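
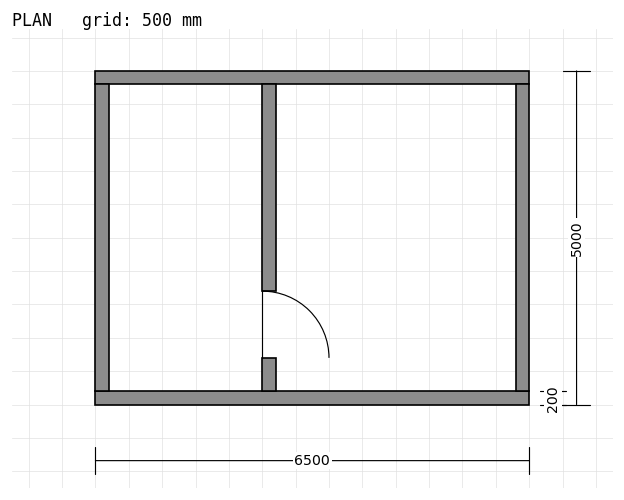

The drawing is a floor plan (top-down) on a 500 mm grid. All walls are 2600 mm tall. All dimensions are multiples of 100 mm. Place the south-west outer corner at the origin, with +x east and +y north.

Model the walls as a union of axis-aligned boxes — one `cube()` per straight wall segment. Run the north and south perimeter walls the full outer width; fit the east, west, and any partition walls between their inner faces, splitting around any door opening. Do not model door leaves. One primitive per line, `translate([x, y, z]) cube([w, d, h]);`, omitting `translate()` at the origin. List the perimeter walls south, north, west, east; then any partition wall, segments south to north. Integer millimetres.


cube([6500, 200, 2600]);
translate([0, 4800, 0]) cube([6500, 200, 2600]);
translate([0, 200, 0]) cube([200, 4600, 2600]);
translate([6300, 200, 0]) cube([200, 4600, 2600]);
translate([2500, 200, 0]) cube([200, 500, 2600]);
translate([2500, 1700, 0]) cube([200, 3100, 2600]);


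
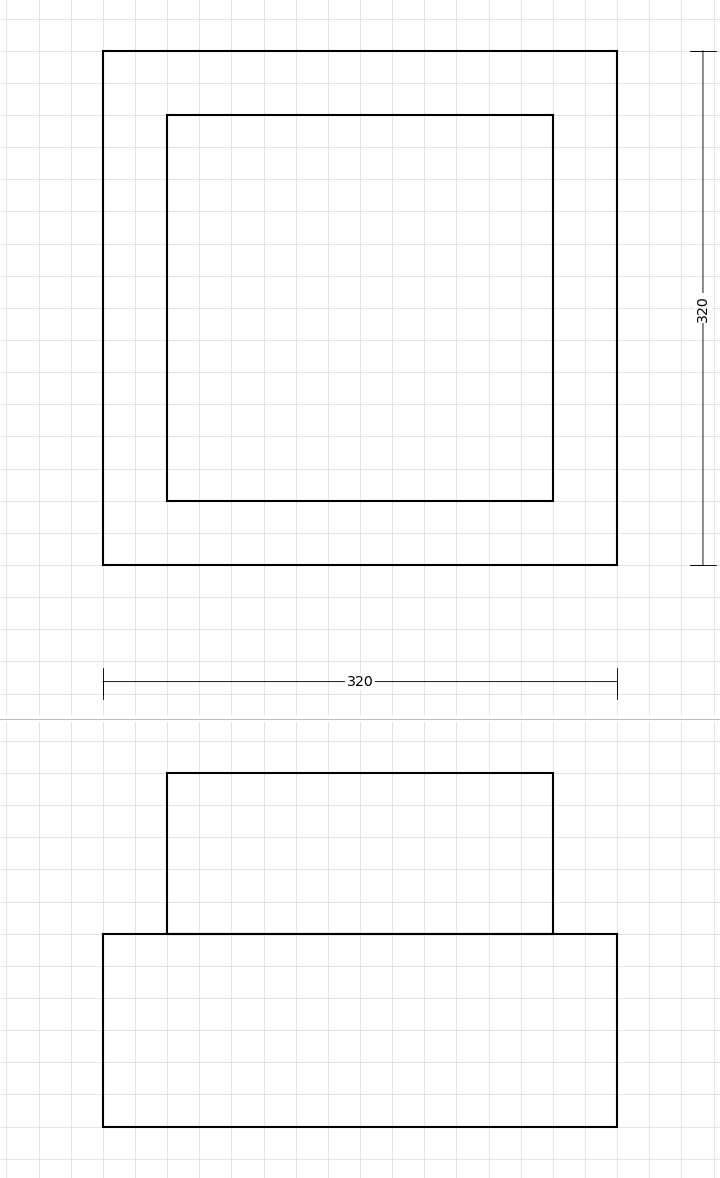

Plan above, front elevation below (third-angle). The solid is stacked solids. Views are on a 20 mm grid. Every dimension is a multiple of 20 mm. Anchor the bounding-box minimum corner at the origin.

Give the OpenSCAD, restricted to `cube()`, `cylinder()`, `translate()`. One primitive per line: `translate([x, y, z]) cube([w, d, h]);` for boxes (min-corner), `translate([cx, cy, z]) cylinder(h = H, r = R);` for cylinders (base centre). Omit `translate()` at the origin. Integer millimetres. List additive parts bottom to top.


cube([320, 320, 120]);
translate([40, 40, 120]) cube([240, 240, 100]);


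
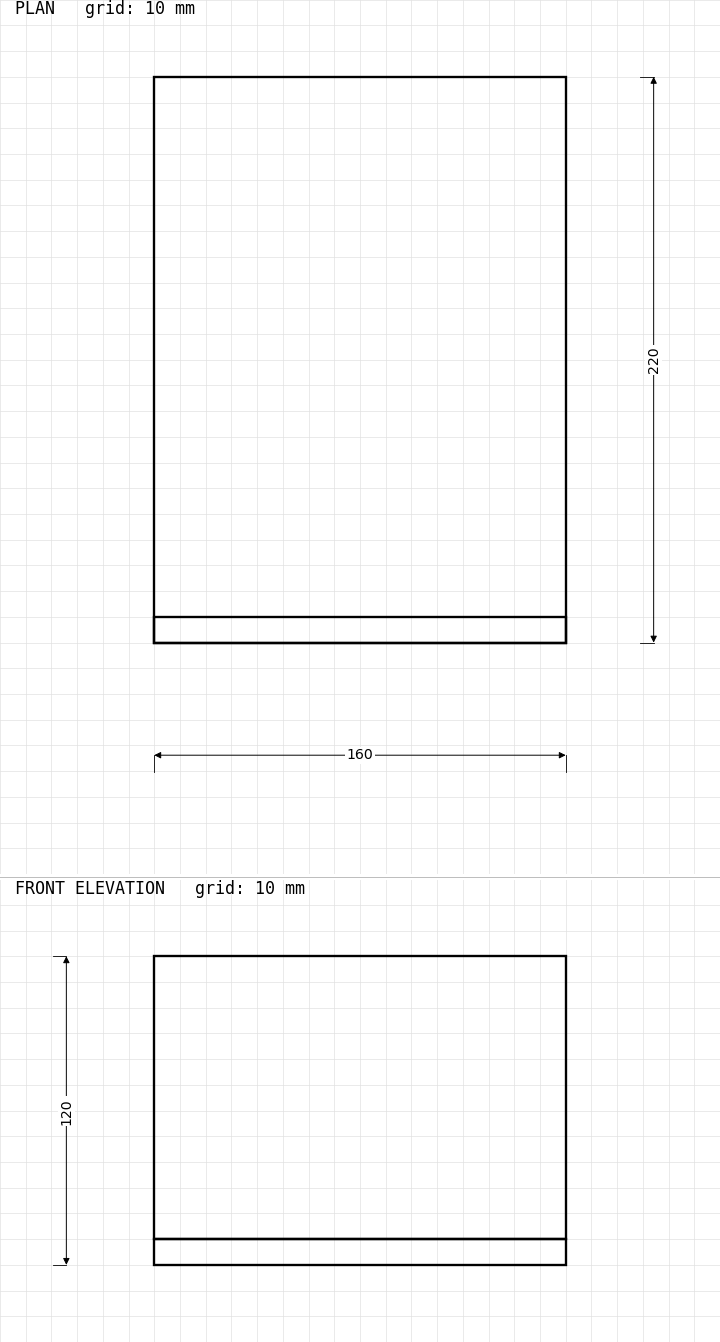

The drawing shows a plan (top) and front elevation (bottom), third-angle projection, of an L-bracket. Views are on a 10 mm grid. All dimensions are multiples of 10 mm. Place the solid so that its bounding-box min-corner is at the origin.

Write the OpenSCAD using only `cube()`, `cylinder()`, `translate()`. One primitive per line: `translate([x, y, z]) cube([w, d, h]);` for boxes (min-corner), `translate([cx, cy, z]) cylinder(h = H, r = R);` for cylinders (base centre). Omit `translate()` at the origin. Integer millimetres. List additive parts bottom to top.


cube([160, 220, 10]);
translate([0, 0, 10]) cube([160, 10, 110]);


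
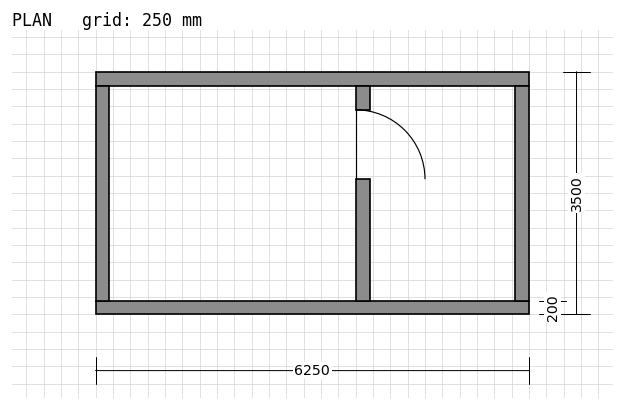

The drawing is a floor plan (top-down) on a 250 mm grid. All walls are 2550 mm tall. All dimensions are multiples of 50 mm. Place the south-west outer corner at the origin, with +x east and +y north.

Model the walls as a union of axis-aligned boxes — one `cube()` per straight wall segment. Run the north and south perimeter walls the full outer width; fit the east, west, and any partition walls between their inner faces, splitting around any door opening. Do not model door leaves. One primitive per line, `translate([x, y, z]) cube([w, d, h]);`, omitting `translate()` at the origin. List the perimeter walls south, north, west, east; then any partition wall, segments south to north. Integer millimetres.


cube([6250, 200, 2550]);
translate([0, 3300, 0]) cube([6250, 200, 2550]);
translate([0, 200, 0]) cube([200, 3100, 2550]);
translate([6050, 200, 0]) cube([200, 3100, 2550]);
translate([3750, 200, 0]) cube([200, 1750, 2550]);
translate([3750, 2950, 0]) cube([200, 350, 2550]);


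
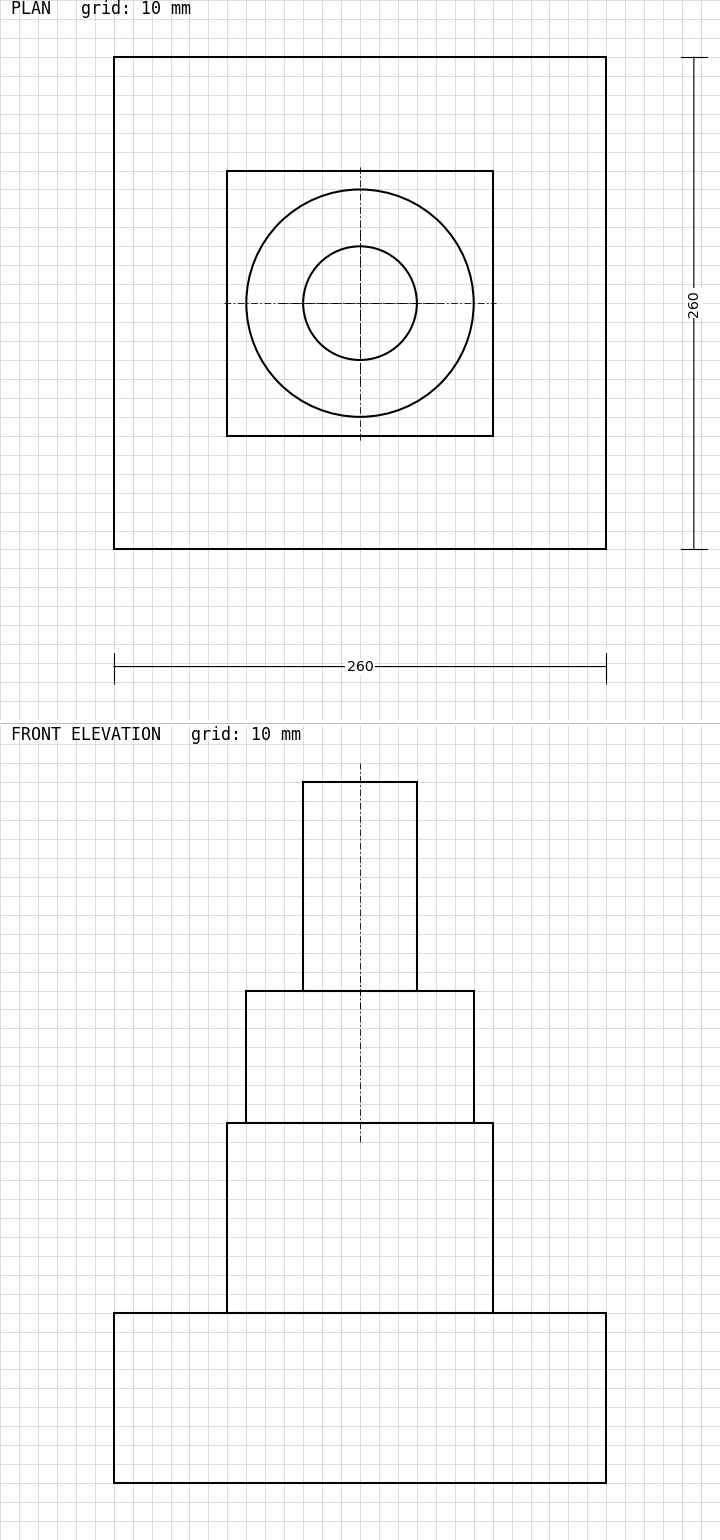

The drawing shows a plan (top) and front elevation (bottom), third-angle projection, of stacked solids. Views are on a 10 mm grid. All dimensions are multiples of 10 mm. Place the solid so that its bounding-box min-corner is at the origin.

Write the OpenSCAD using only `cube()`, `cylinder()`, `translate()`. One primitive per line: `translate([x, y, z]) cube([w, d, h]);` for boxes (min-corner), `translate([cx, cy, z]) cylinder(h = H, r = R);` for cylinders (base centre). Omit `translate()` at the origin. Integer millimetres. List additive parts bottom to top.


cube([260, 260, 90]);
translate([60, 60, 90]) cube([140, 140, 100]);
translate([130, 130, 190]) cylinder(h = 70, r = 60);
translate([130, 130, 260]) cylinder(h = 110, r = 30);


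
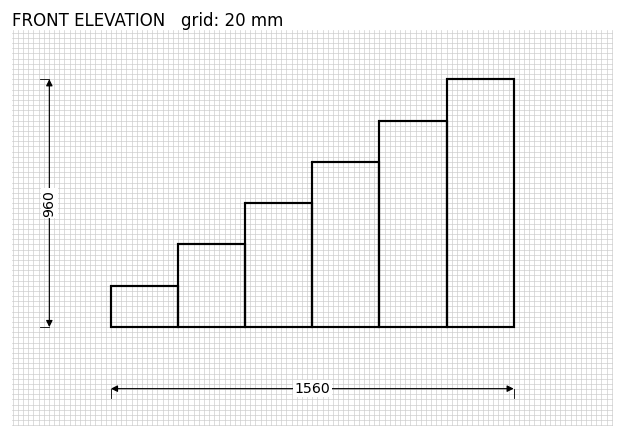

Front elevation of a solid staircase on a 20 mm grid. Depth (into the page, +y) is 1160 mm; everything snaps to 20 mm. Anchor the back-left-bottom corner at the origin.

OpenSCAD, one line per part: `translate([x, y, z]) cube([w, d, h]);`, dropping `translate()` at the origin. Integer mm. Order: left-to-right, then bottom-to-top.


cube([260, 1160, 160]);
translate([260, 0, 0]) cube([260, 1160, 320]);
translate([520, 0, 0]) cube([260, 1160, 480]);
translate([780, 0, 0]) cube([260, 1160, 640]);
translate([1040, 0, 0]) cube([260, 1160, 800]);
translate([1300, 0, 0]) cube([260, 1160, 960]);


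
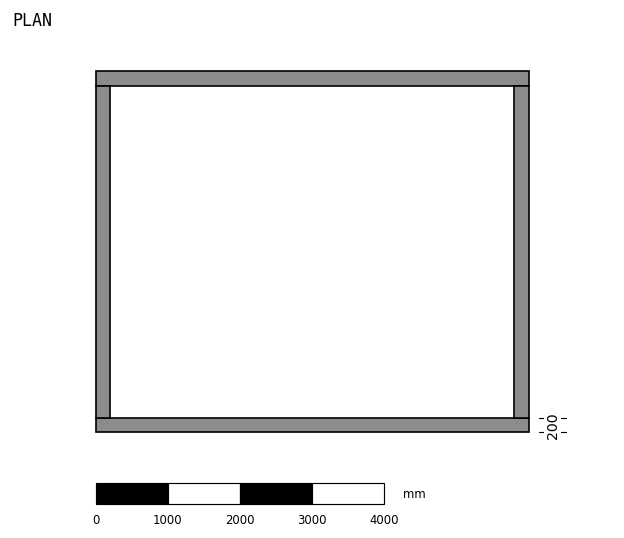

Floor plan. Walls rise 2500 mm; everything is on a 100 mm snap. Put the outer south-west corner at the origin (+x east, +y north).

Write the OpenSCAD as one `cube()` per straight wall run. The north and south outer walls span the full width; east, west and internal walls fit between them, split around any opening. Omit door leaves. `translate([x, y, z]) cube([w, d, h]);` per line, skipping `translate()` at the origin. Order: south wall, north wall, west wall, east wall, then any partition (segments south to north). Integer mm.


cube([6000, 200, 2500]);
translate([0, 4800, 0]) cube([6000, 200, 2500]);
translate([0, 200, 0]) cube([200, 4600, 2500]);
translate([5800, 200, 0]) cube([200, 4600, 2500]);


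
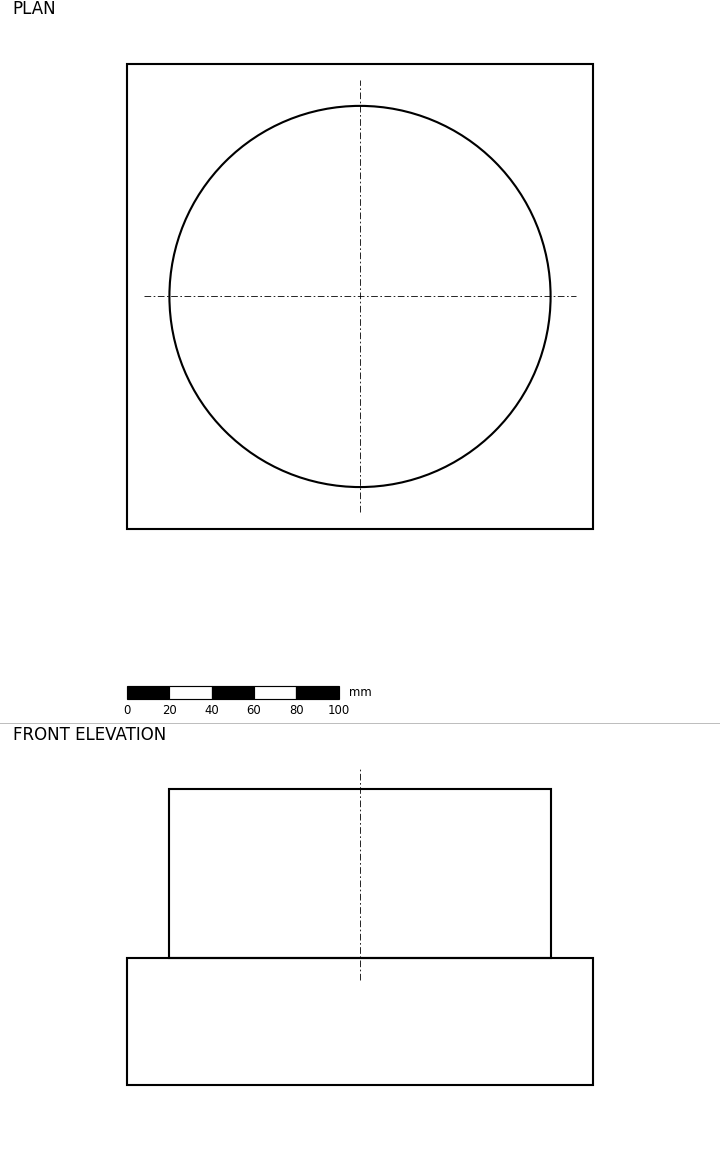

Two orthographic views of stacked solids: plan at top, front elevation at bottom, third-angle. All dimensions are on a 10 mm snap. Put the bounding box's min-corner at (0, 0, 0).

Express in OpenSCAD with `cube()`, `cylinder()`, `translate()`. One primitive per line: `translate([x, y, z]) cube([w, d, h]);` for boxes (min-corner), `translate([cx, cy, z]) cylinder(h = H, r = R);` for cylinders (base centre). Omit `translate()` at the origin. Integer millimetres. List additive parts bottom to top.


cube([220, 220, 60]);
translate([110, 110, 60]) cylinder(h = 80, r = 90);


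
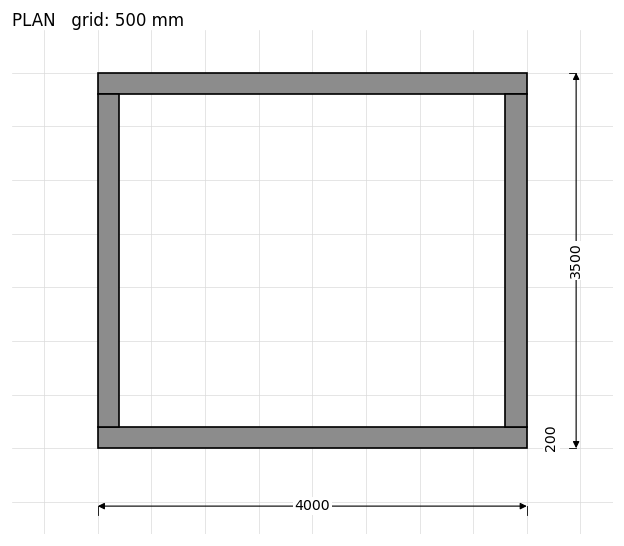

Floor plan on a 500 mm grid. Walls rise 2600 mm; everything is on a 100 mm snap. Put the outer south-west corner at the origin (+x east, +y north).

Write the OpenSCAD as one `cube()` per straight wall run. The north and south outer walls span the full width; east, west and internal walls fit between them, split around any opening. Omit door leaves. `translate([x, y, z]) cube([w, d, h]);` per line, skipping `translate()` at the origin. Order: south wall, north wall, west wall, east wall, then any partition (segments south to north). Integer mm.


cube([4000, 200, 2600]);
translate([0, 3300, 0]) cube([4000, 200, 2600]);
translate([0, 200, 0]) cube([200, 3100, 2600]);
translate([3800, 200, 0]) cube([200, 3100, 2600]);


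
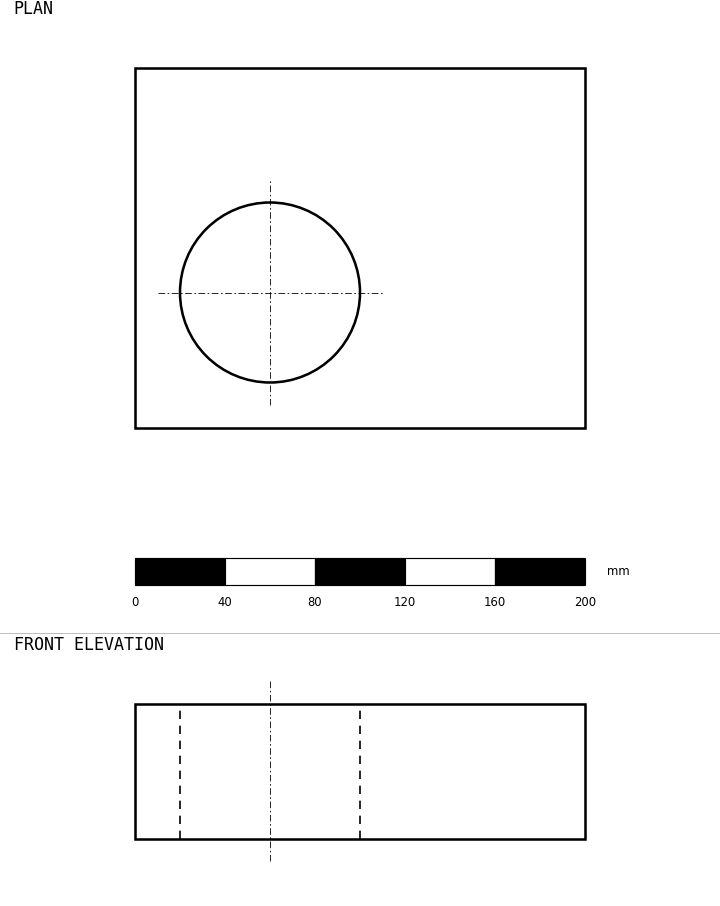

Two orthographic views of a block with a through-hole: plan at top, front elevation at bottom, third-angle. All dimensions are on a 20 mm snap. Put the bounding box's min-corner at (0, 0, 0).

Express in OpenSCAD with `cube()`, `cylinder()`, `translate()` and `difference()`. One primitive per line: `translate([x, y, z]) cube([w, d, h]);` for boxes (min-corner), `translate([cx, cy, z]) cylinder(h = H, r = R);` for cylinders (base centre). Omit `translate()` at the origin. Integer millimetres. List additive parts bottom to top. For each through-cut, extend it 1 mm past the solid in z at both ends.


difference() {
  cube([200, 160, 60]);
  translate([60, 60, -1]) cylinder(h = 62, r = 40);
}


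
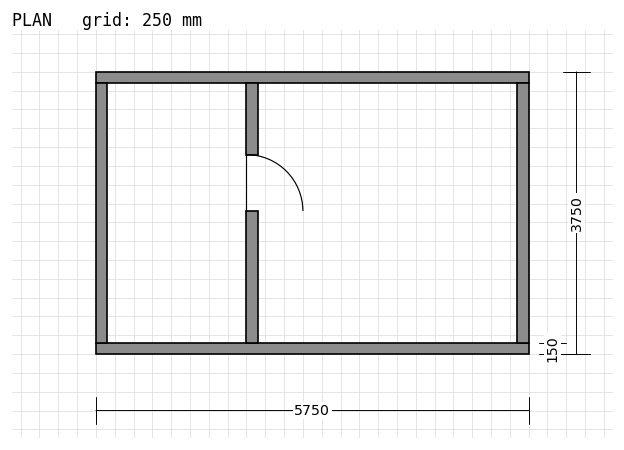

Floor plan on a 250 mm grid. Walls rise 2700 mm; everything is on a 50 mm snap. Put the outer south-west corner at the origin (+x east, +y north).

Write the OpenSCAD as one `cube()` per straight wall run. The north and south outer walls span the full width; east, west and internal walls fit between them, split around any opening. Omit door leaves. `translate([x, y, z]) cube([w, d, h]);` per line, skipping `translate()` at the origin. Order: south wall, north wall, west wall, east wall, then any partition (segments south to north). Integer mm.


cube([5750, 150, 2700]);
translate([0, 3600, 0]) cube([5750, 150, 2700]);
translate([0, 150, 0]) cube([150, 3450, 2700]);
translate([5600, 150, 0]) cube([150, 3450, 2700]);
translate([2000, 150, 0]) cube([150, 1750, 2700]);
translate([2000, 2650, 0]) cube([150, 950, 2700]);


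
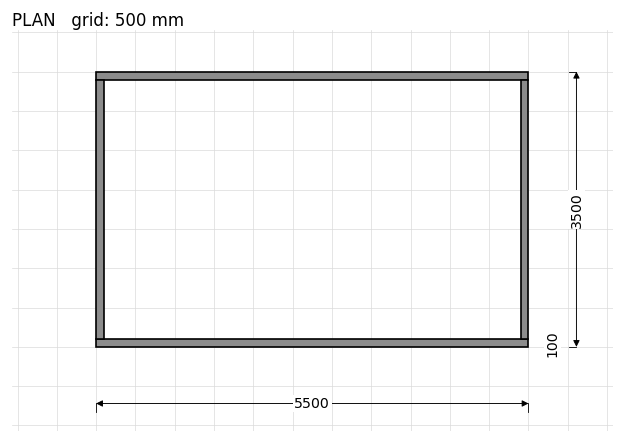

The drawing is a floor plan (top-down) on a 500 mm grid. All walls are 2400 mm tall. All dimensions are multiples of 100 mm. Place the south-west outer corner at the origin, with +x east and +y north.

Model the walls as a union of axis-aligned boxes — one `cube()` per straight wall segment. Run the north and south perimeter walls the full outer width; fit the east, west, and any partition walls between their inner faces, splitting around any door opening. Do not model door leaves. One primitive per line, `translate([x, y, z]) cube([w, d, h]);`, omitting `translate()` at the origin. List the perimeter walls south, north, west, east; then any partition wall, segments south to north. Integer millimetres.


cube([5500, 100, 2400]);
translate([0, 3400, 0]) cube([5500, 100, 2400]);
translate([0, 100, 0]) cube([100, 3300, 2400]);
translate([5400, 100, 0]) cube([100, 3300, 2400]);


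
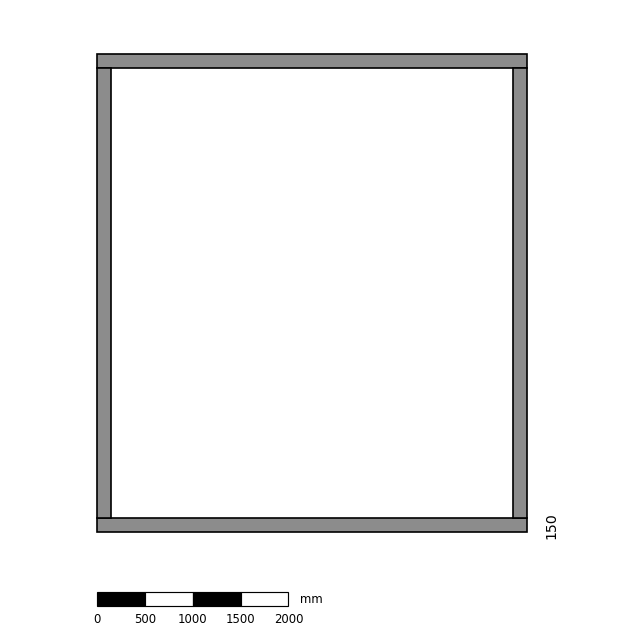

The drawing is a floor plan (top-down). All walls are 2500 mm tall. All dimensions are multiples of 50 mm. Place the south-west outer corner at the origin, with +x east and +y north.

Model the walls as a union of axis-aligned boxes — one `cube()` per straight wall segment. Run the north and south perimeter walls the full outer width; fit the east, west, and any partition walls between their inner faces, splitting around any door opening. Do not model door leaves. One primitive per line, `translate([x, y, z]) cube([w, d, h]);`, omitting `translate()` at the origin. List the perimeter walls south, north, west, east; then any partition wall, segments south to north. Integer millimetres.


cube([4500, 150, 2500]);
translate([0, 4850, 0]) cube([4500, 150, 2500]);
translate([0, 150, 0]) cube([150, 4700, 2500]);
translate([4350, 150, 0]) cube([150, 4700, 2500]);


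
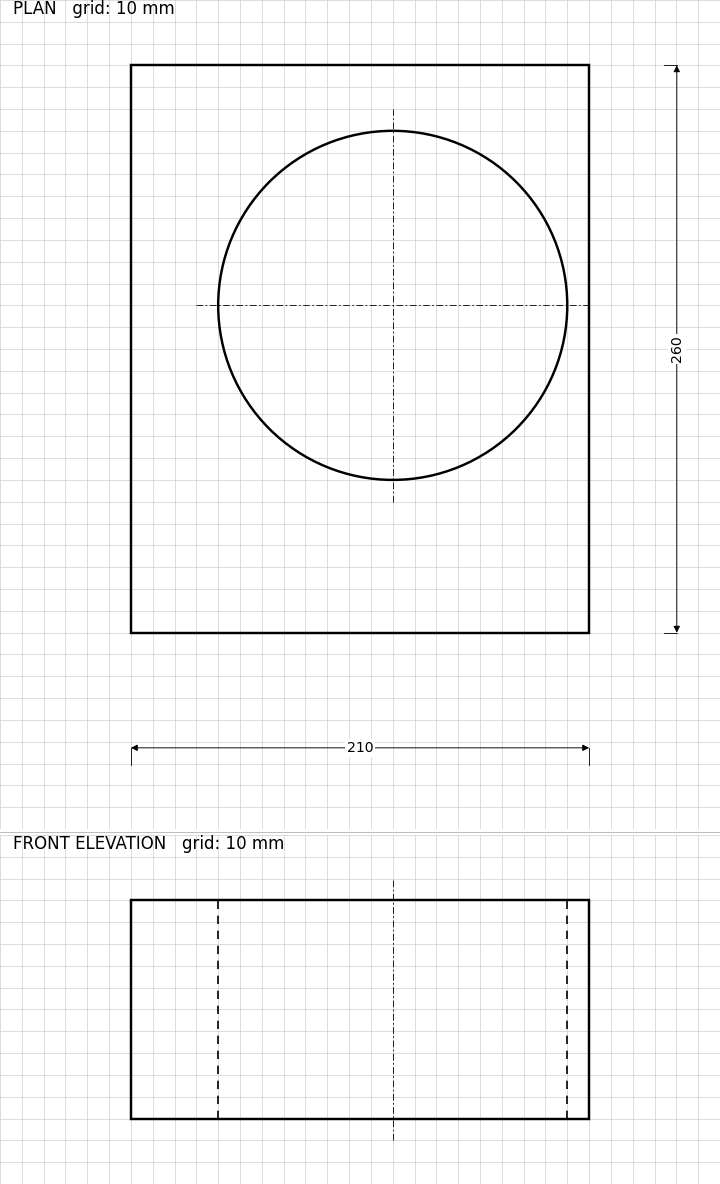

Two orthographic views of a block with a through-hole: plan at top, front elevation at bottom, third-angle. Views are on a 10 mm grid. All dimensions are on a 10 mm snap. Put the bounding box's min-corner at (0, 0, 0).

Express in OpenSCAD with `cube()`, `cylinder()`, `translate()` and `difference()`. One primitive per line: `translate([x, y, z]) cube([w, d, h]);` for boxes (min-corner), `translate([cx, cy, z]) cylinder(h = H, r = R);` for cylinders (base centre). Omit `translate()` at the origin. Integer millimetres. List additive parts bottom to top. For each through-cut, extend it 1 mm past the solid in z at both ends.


difference() {
  cube([210, 260, 100]);
  translate([120, 150, -1]) cylinder(h = 102, r = 80);
}


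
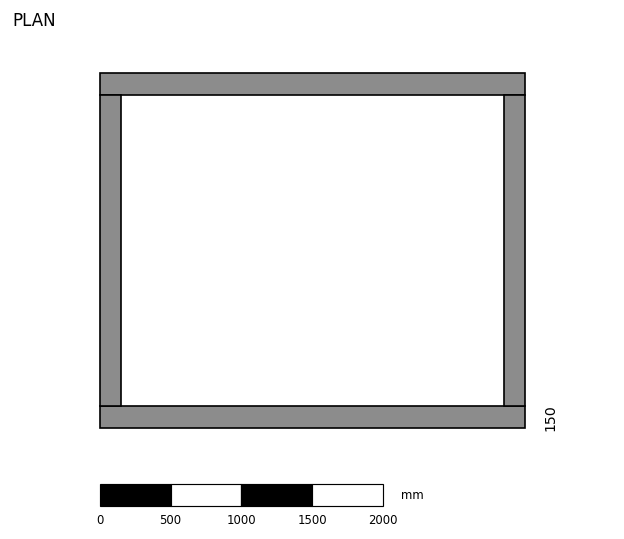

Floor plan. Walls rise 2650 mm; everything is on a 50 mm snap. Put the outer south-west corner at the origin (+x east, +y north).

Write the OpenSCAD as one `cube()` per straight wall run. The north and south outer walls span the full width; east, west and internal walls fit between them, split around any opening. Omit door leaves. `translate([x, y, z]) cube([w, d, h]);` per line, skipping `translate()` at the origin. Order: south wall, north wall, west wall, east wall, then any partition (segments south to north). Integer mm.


cube([3000, 150, 2650]);
translate([0, 2350, 0]) cube([3000, 150, 2650]);
translate([0, 150, 0]) cube([150, 2200, 2650]);
translate([2850, 150, 0]) cube([150, 2200, 2650]);


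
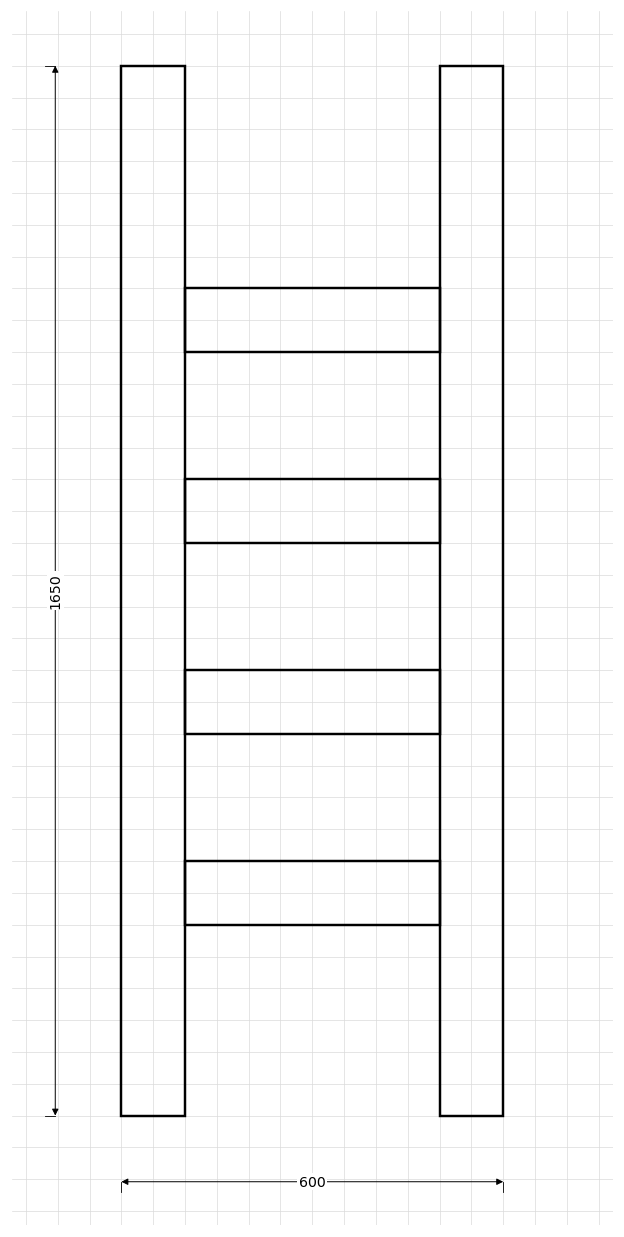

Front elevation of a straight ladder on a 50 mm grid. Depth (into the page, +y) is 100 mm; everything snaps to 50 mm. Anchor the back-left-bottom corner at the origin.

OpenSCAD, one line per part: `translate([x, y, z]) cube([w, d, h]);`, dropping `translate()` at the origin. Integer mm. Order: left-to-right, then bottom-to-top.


cube([100, 100, 1650]);
translate([100, 0, 300]) cube([400, 100, 100]);
translate([100, 0, 600]) cube([400, 100, 100]);
translate([100, 0, 900]) cube([400, 100, 100]);
translate([100, 0, 1200]) cube([400, 100, 100]);
translate([500, 0, 0]) cube([100, 100, 1650]);


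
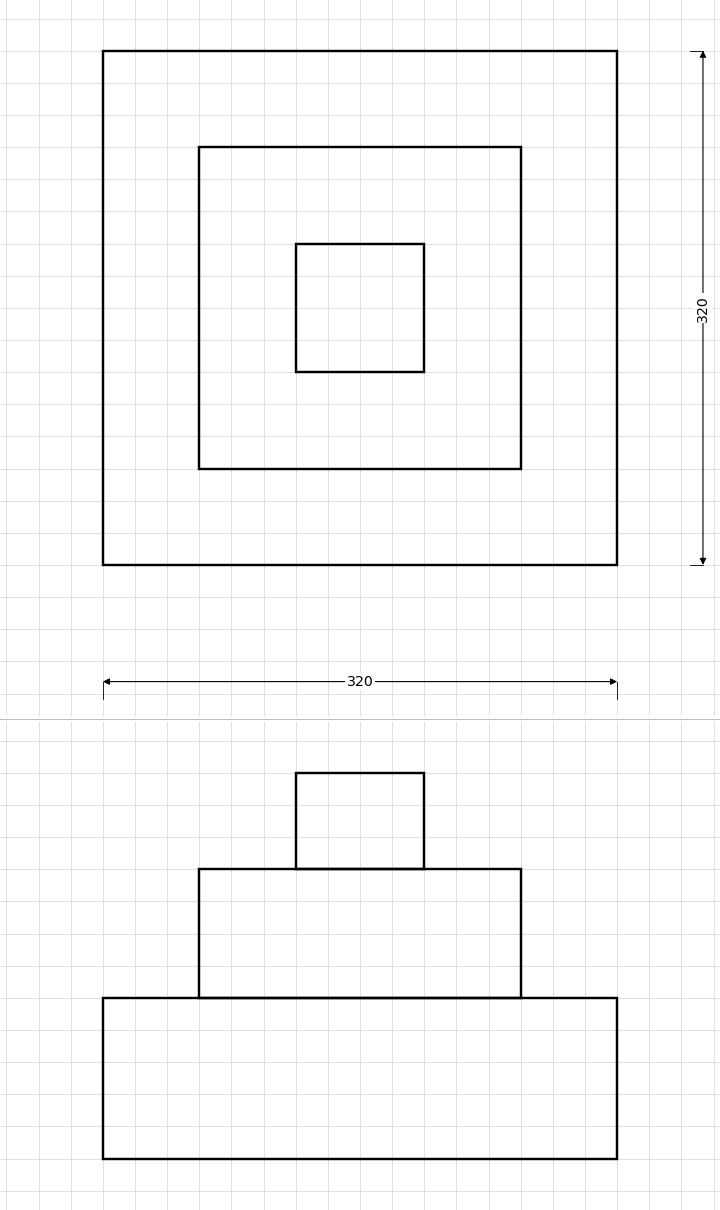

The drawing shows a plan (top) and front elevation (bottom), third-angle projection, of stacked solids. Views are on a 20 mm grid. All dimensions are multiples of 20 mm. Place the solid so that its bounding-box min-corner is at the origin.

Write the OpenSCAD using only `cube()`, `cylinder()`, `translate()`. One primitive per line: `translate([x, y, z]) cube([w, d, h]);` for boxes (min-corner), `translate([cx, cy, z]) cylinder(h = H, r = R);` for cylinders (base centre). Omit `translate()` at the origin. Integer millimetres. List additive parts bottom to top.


cube([320, 320, 100]);
translate([60, 60, 100]) cube([200, 200, 80]);
translate([120, 120, 180]) cube([80, 80, 60]);


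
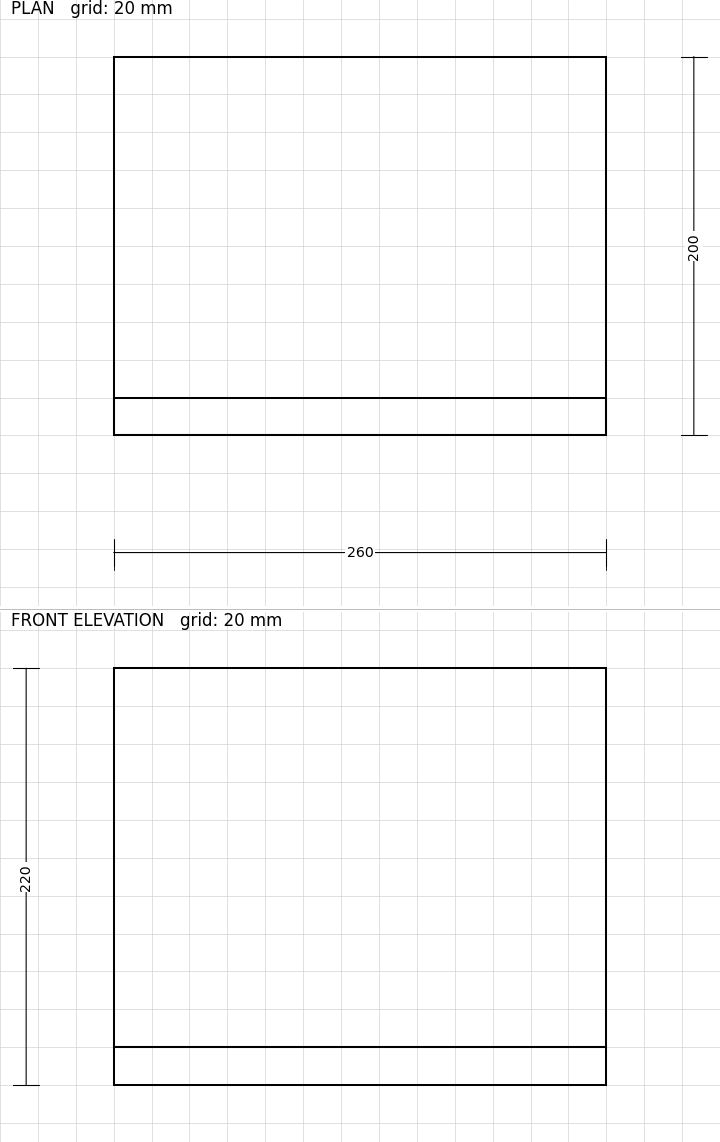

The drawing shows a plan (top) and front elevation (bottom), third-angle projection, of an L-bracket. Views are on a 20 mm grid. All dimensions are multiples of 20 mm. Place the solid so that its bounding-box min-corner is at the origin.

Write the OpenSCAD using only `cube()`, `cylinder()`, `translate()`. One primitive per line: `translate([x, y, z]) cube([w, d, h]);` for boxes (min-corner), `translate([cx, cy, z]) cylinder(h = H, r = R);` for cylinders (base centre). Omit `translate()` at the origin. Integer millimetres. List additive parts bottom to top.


cube([260, 200, 20]);
translate([0, 0, 20]) cube([260, 20, 200]);


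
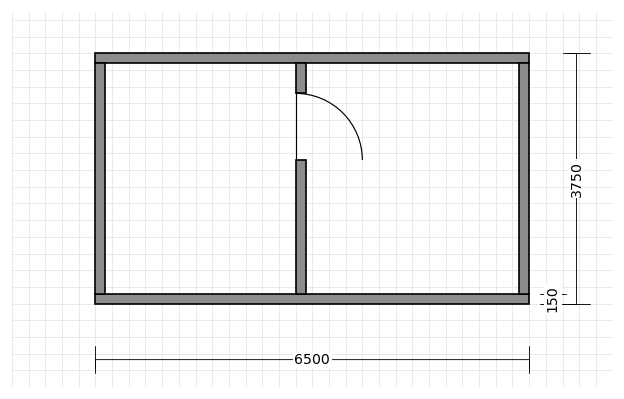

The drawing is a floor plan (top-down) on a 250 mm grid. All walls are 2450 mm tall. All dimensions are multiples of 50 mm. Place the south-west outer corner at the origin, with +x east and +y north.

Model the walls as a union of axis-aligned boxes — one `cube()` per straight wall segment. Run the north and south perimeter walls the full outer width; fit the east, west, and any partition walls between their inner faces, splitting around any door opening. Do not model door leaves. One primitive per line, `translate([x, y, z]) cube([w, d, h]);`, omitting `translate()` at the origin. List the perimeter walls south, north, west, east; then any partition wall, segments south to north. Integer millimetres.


cube([6500, 150, 2450]);
translate([0, 3600, 0]) cube([6500, 150, 2450]);
translate([0, 150, 0]) cube([150, 3450, 2450]);
translate([6350, 150, 0]) cube([150, 3450, 2450]);
translate([3000, 150, 0]) cube([150, 2000, 2450]);
translate([3000, 3150, 0]) cube([150, 450, 2450]);


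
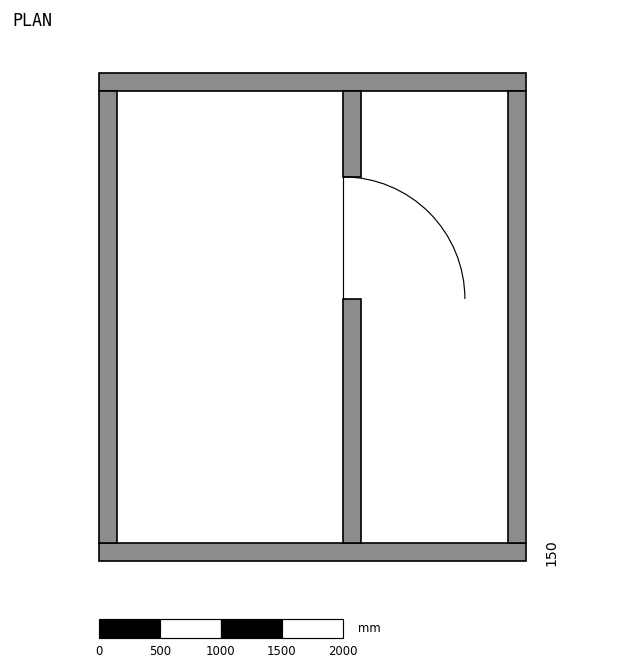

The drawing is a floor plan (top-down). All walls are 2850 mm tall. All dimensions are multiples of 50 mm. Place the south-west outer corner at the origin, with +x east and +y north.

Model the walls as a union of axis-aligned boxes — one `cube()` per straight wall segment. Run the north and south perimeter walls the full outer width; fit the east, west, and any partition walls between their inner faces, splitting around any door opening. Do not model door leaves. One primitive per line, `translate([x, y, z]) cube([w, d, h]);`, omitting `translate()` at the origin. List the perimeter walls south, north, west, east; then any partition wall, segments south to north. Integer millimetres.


cube([3500, 150, 2850]);
translate([0, 3850, 0]) cube([3500, 150, 2850]);
translate([0, 150, 0]) cube([150, 3700, 2850]);
translate([3350, 150, 0]) cube([150, 3700, 2850]);
translate([2000, 150, 0]) cube([150, 2000, 2850]);
translate([2000, 3150, 0]) cube([150, 700, 2850]);


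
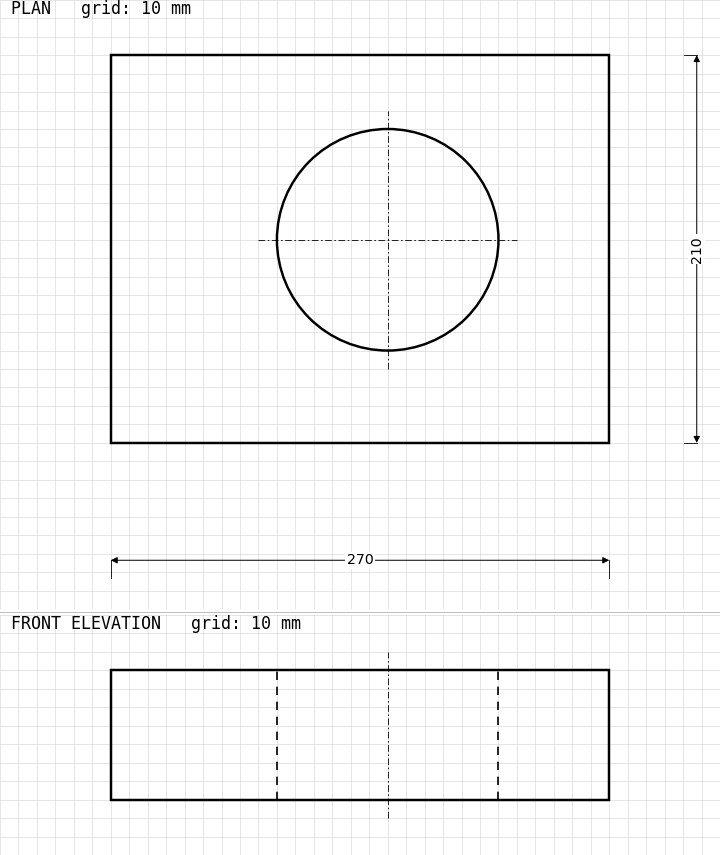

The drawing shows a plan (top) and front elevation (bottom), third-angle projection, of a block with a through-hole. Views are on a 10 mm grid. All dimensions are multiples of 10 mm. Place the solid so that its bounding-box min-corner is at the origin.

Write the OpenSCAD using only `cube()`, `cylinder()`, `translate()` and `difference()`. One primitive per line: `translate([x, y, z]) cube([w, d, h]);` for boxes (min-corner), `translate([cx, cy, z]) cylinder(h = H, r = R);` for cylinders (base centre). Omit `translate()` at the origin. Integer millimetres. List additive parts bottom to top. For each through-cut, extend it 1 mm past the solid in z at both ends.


difference() {
  cube([270, 210, 70]);
  translate([150, 110, -1]) cylinder(h = 72, r = 60);
}


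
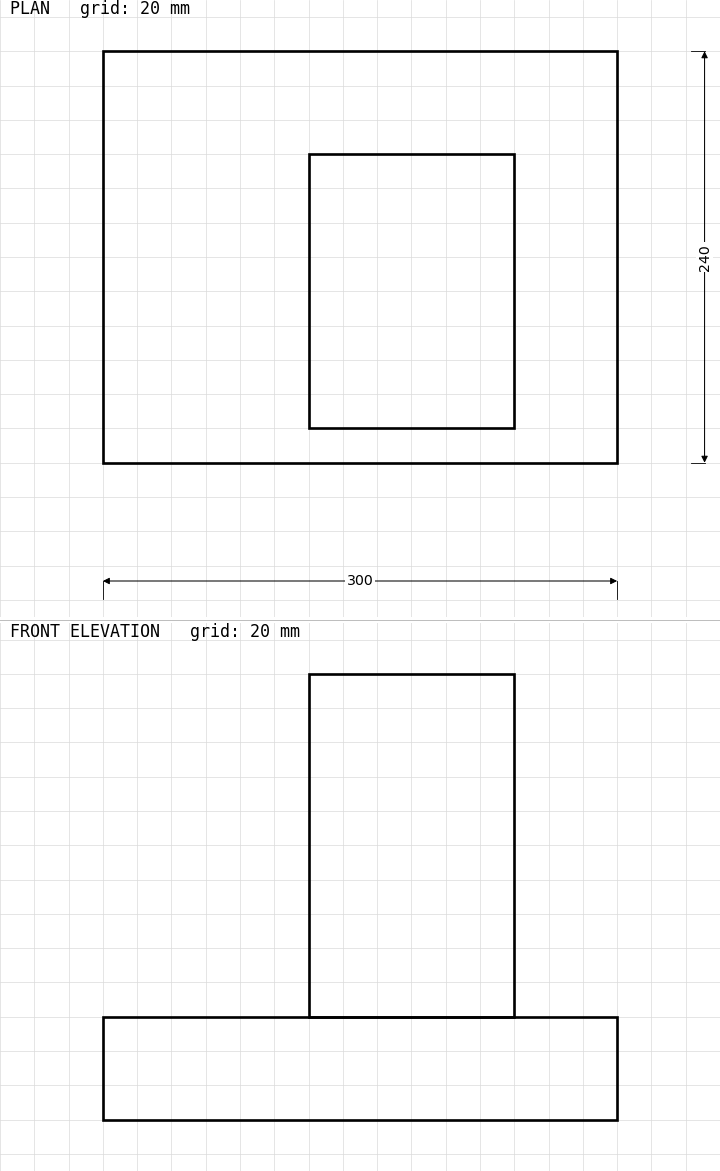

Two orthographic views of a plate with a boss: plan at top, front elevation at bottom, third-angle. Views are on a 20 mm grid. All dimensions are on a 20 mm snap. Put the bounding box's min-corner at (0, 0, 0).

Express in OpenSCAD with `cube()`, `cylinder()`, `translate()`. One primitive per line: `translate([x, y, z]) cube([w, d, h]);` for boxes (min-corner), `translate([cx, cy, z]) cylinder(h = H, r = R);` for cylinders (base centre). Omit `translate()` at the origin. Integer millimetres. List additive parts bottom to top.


cube([300, 240, 60]);
translate([120, 20, 60]) cube([120, 160, 200]);


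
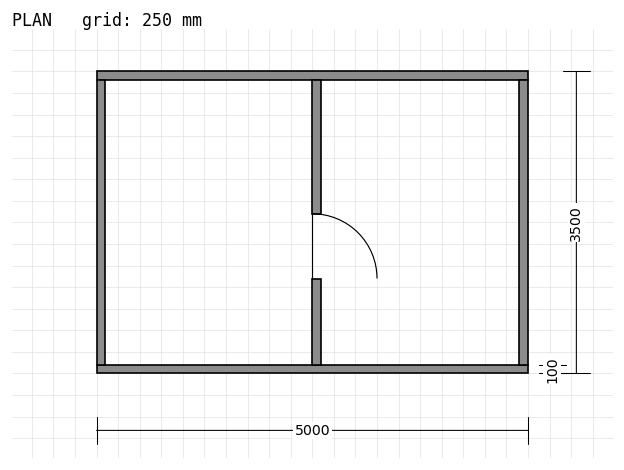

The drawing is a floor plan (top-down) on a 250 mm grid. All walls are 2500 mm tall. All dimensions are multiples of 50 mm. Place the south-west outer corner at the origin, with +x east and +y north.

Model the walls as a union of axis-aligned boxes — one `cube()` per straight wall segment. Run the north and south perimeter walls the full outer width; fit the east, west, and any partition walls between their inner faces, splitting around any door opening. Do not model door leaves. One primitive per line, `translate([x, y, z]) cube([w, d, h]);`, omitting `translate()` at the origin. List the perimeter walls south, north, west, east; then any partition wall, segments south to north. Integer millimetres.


cube([5000, 100, 2500]);
translate([0, 3400, 0]) cube([5000, 100, 2500]);
translate([0, 100, 0]) cube([100, 3300, 2500]);
translate([4900, 100, 0]) cube([100, 3300, 2500]);
translate([2500, 100, 0]) cube([100, 1000, 2500]);
translate([2500, 1850, 0]) cube([100, 1550, 2500]);


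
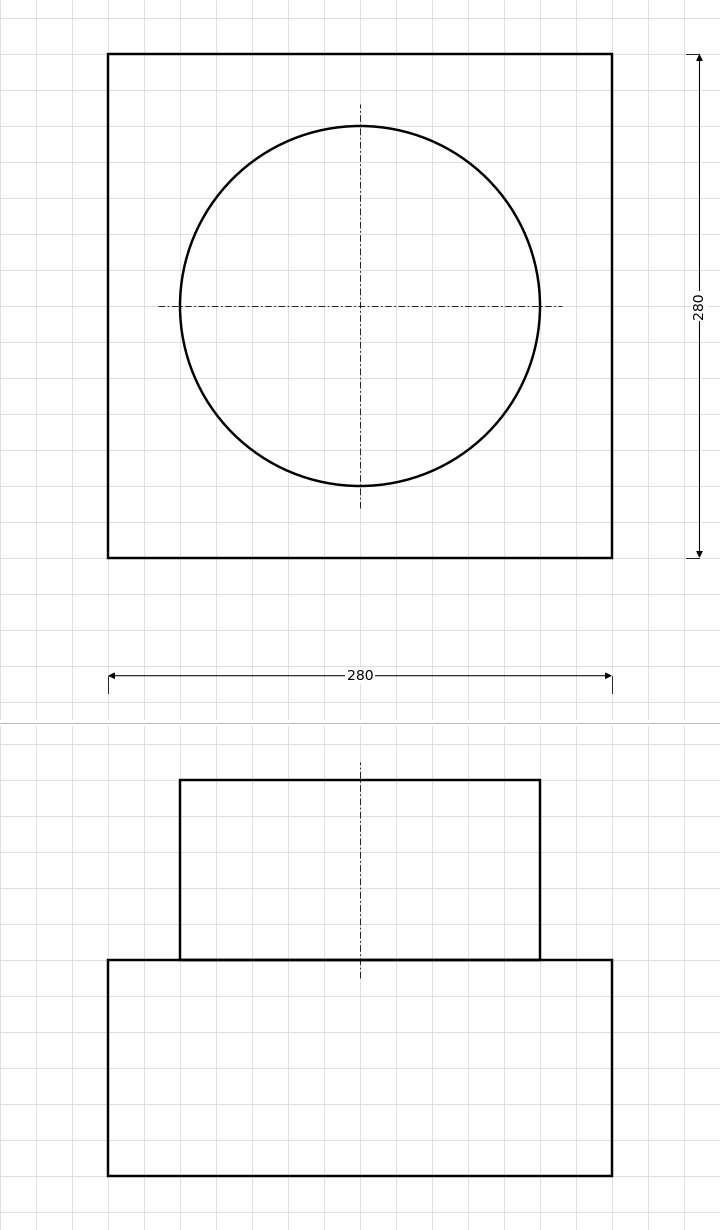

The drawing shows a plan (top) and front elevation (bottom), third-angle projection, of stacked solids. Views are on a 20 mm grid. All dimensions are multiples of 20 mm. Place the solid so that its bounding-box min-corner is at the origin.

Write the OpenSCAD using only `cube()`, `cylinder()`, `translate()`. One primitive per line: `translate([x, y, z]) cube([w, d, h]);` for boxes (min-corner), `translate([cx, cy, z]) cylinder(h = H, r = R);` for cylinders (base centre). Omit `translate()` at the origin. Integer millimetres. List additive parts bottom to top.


cube([280, 280, 120]);
translate([140, 140, 120]) cylinder(h = 100, r = 100);


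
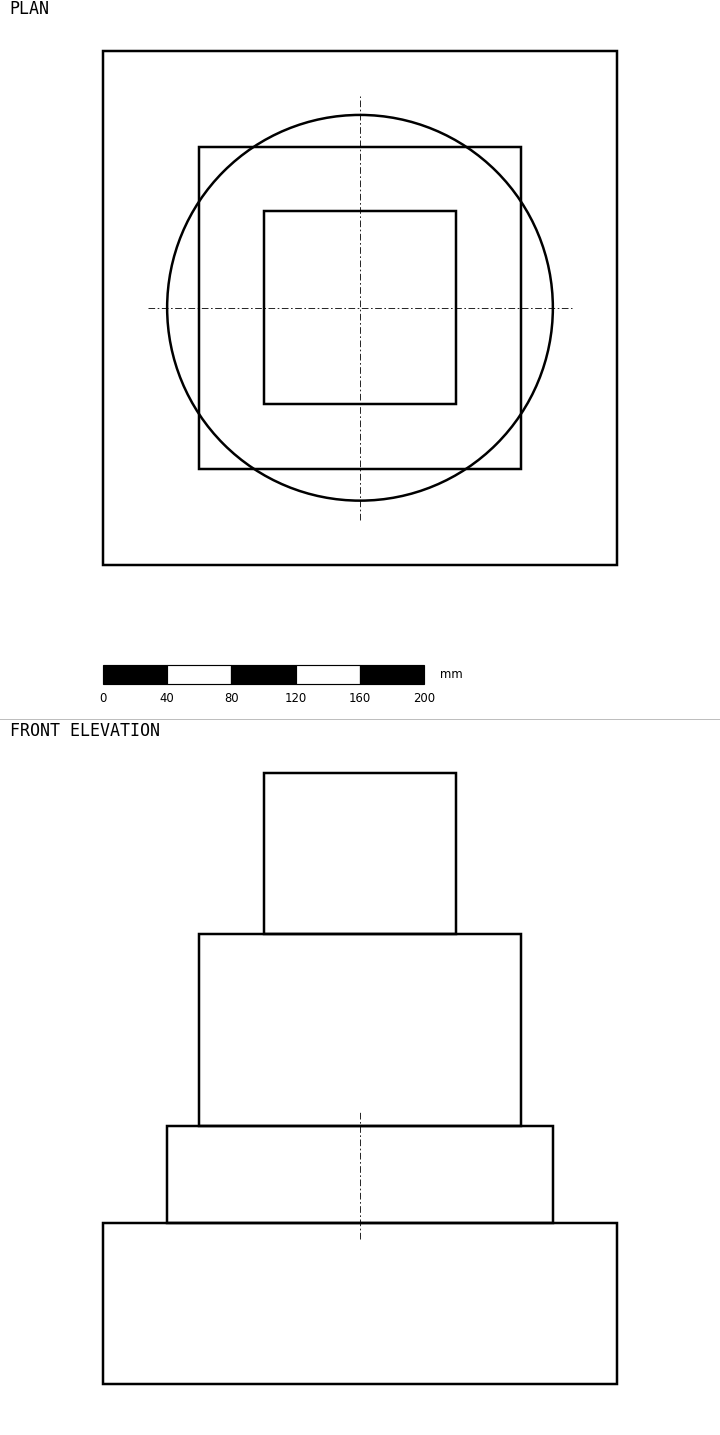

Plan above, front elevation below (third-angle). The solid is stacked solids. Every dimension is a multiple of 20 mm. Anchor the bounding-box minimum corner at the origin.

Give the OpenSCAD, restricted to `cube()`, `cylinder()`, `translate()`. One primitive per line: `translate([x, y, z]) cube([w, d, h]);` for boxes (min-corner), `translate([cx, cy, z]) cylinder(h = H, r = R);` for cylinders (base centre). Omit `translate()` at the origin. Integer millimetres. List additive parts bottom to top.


cube([320, 320, 100]);
translate([160, 160, 100]) cylinder(h = 60, r = 120);
translate([60, 60, 160]) cube([200, 200, 120]);
translate([100, 100, 280]) cube([120, 120, 100]);


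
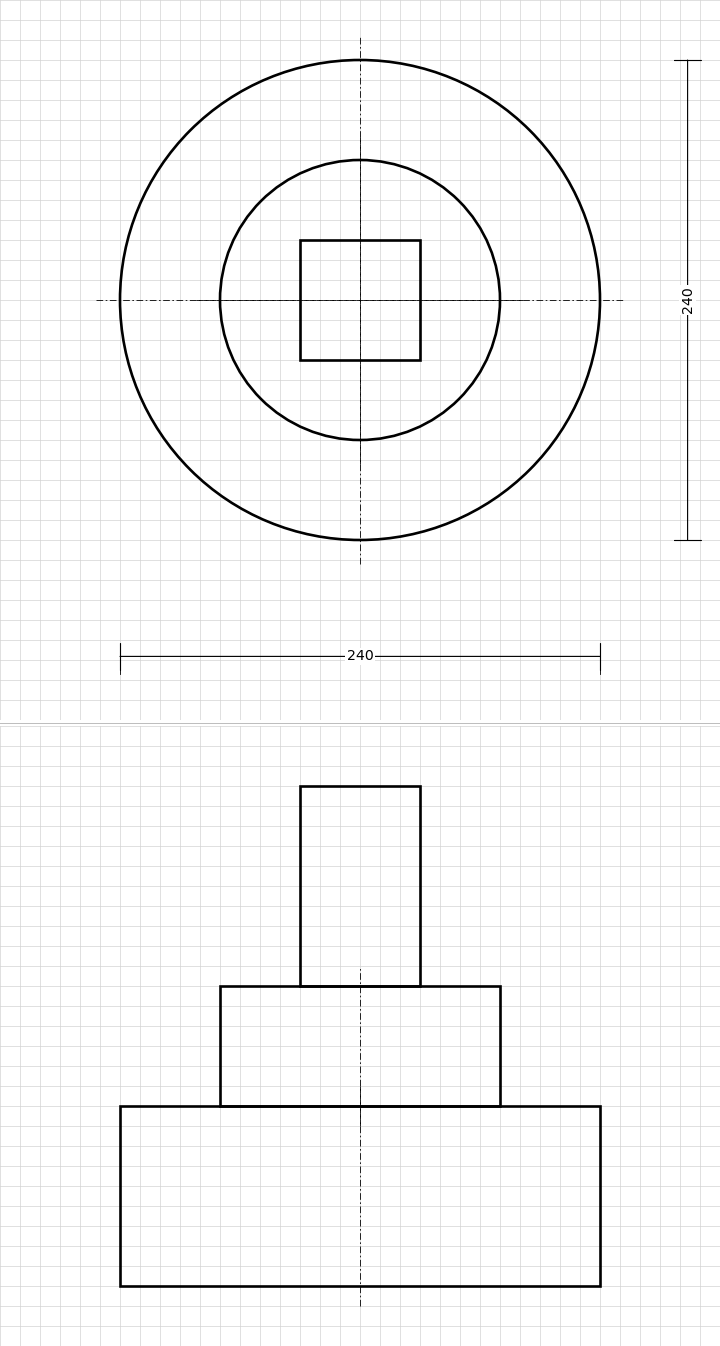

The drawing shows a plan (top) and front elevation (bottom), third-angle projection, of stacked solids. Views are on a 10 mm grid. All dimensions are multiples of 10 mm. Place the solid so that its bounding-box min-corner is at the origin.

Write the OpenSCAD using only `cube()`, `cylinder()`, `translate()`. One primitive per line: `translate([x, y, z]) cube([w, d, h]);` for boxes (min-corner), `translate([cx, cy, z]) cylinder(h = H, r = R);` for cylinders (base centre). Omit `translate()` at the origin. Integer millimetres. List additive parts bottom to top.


translate([120, 120, 0]) cylinder(h = 90, r = 120);
translate([120, 120, 90]) cylinder(h = 60, r = 70);
translate([90, 90, 150]) cube([60, 60, 100]);


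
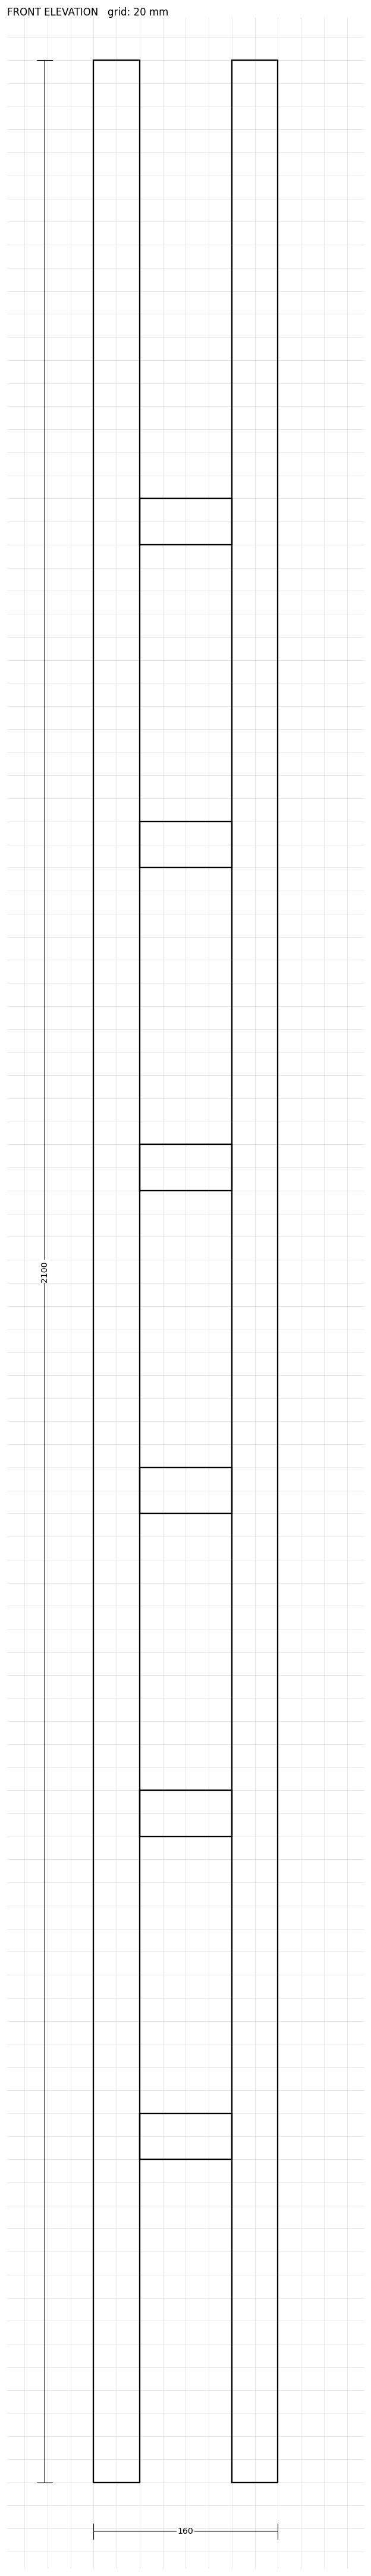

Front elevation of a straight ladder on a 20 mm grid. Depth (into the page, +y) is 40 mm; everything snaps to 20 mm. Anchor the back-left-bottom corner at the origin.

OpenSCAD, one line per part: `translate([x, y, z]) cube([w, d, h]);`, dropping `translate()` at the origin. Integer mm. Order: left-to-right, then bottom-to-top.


cube([40, 40, 2100]);
translate([40, 0, 280]) cube([80, 40, 40]);
translate([40, 0, 560]) cube([80, 40, 40]);
translate([40, 0, 840]) cube([80, 40, 40]);
translate([40, 0, 1120]) cube([80, 40, 40]);
translate([40, 0, 1400]) cube([80, 40, 40]);
translate([40, 0, 1680]) cube([80, 40, 40]);
translate([120, 0, 0]) cube([40, 40, 2100]);


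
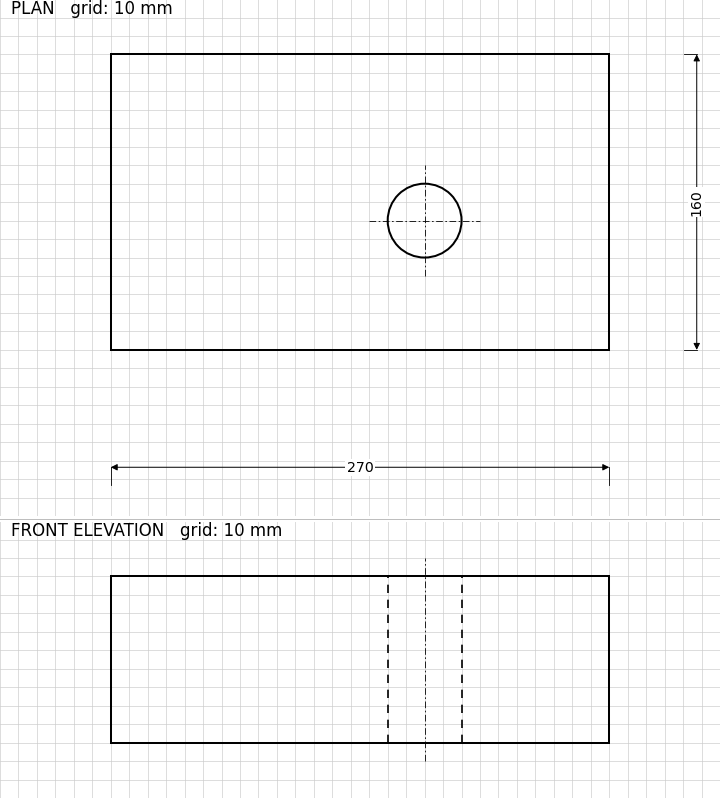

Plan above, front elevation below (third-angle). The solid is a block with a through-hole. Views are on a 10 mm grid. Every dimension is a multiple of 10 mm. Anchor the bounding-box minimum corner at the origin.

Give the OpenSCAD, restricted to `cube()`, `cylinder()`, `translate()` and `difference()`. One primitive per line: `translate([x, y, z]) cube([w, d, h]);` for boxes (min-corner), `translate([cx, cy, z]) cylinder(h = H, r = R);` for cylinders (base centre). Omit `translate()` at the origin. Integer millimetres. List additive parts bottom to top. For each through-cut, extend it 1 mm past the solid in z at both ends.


difference() {
  cube([270, 160, 90]);
  translate([170, 70, -1]) cylinder(h = 92, r = 20);
}


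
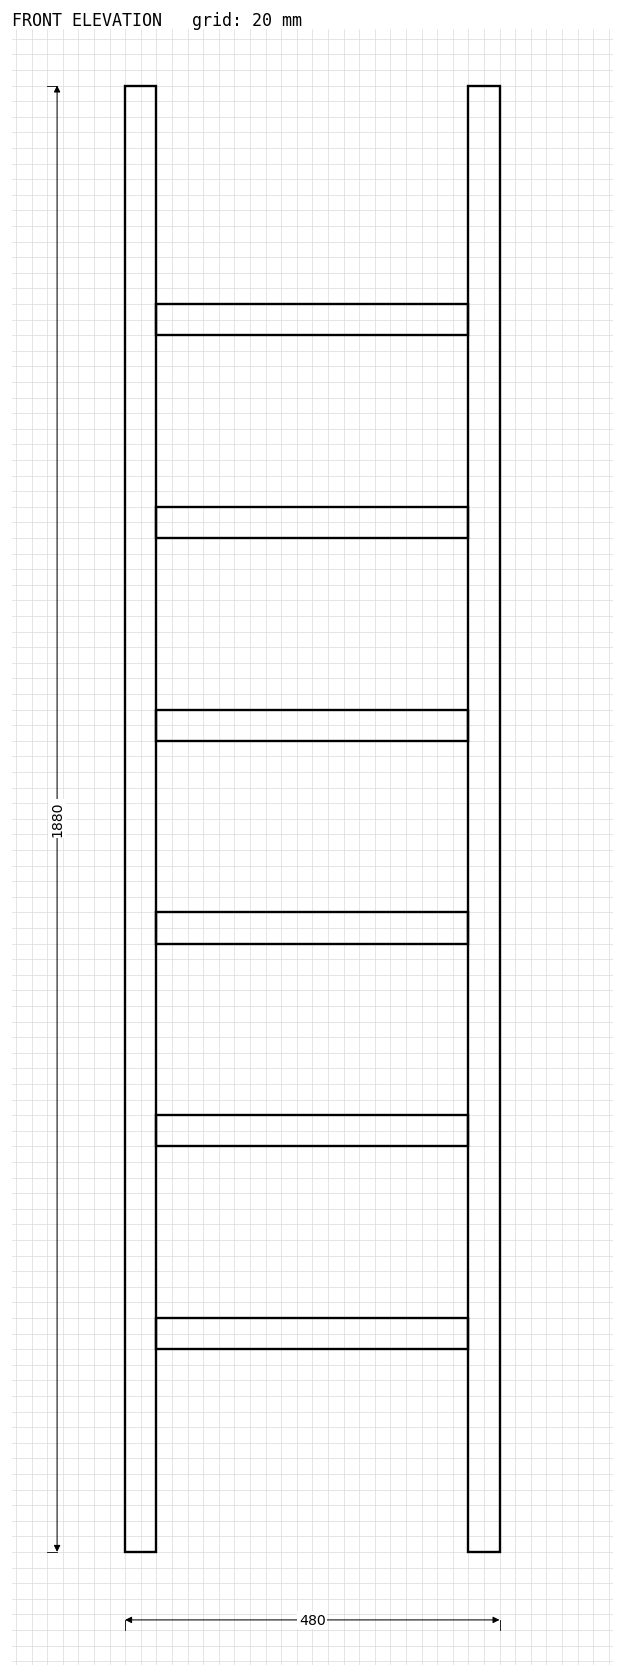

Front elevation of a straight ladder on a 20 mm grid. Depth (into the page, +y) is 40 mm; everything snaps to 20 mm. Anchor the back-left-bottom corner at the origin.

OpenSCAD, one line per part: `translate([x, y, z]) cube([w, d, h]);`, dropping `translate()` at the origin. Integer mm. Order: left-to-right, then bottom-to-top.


cube([40, 40, 1880]);
translate([40, 0, 260]) cube([400, 40, 40]);
translate([40, 0, 520]) cube([400, 40, 40]);
translate([40, 0, 780]) cube([400, 40, 40]);
translate([40, 0, 1040]) cube([400, 40, 40]);
translate([40, 0, 1300]) cube([400, 40, 40]);
translate([40, 0, 1560]) cube([400, 40, 40]);
translate([440, 0, 0]) cube([40, 40, 1880]);


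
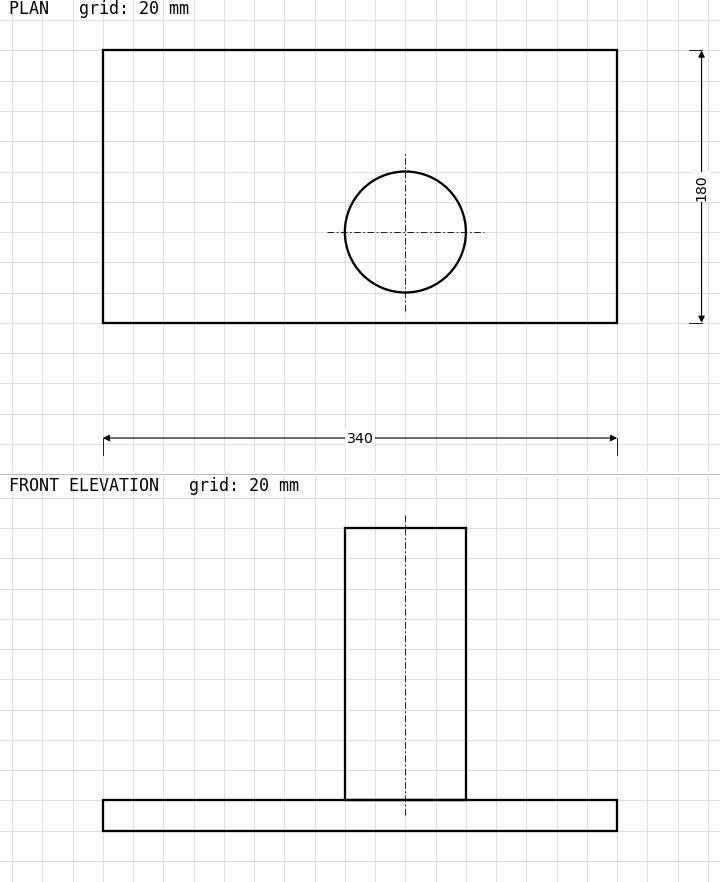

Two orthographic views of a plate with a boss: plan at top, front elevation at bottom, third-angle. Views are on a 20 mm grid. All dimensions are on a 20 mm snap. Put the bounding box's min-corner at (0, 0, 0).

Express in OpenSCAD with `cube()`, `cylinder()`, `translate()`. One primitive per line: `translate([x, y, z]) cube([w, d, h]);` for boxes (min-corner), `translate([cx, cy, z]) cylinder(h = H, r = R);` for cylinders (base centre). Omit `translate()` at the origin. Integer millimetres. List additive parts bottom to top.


cube([340, 180, 20]);
translate([200, 60, 20]) cylinder(h = 180, r = 40);


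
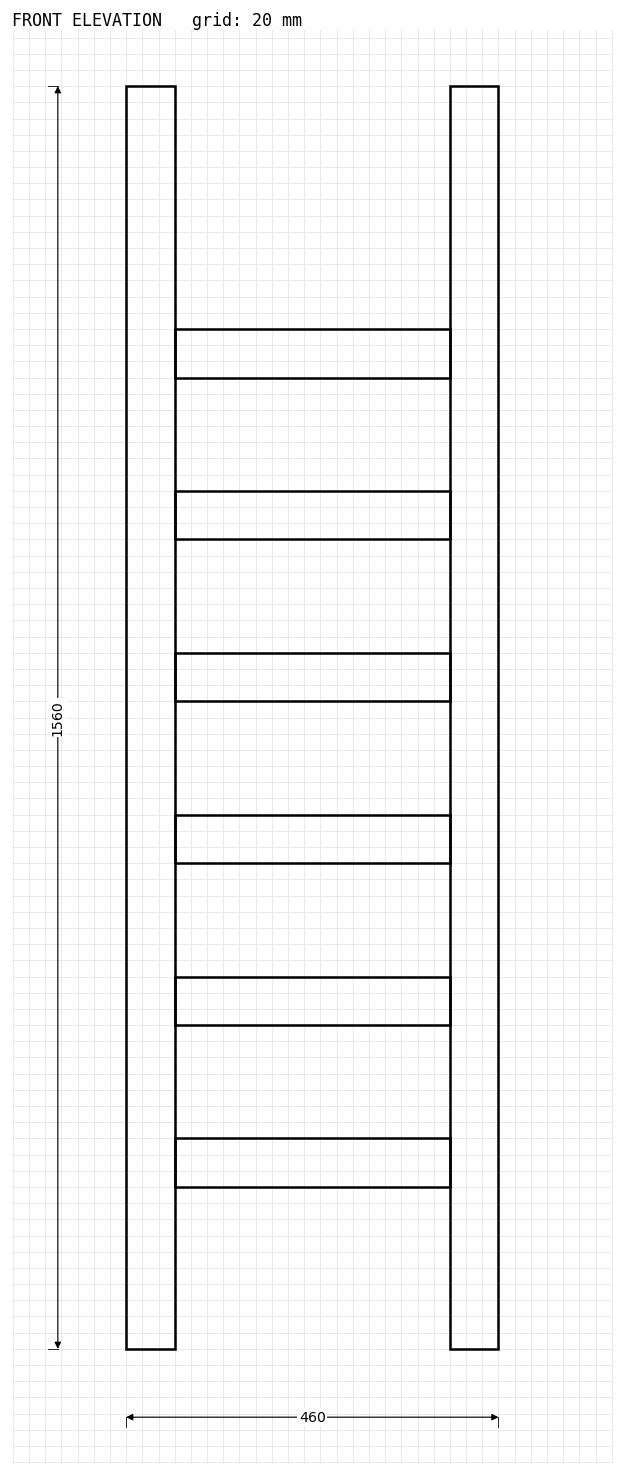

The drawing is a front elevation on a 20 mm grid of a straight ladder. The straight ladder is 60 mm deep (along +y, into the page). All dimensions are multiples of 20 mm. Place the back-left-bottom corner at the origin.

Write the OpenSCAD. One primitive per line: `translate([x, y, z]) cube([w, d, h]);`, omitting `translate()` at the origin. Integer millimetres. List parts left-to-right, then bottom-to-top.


cube([60, 60, 1560]);
translate([60, 0, 200]) cube([340, 60, 60]);
translate([60, 0, 400]) cube([340, 60, 60]);
translate([60, 0, 600]) cube([340, 60, 60]);
translate([60, 0, 800]) cube([340, 60, 60]);
translate([60, 0, 1000]) cube([340, 60, 60]);
translate([60, 0, 1200]) cube([340, 60, 60]);
translate([400, 0, 0]) cube([60, 60, 1560]);


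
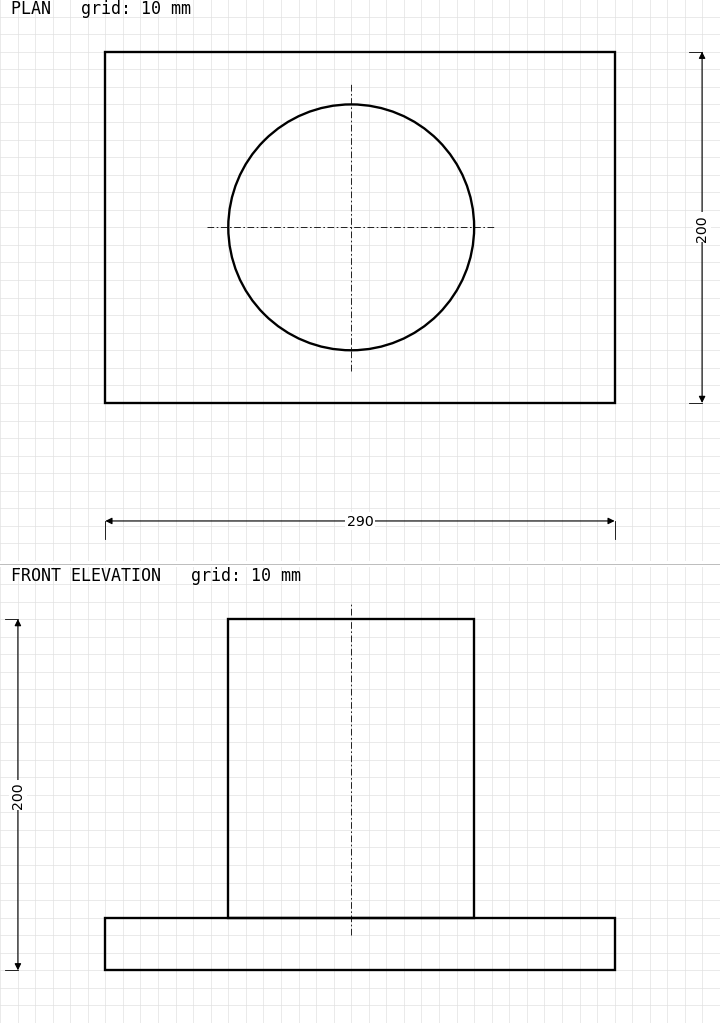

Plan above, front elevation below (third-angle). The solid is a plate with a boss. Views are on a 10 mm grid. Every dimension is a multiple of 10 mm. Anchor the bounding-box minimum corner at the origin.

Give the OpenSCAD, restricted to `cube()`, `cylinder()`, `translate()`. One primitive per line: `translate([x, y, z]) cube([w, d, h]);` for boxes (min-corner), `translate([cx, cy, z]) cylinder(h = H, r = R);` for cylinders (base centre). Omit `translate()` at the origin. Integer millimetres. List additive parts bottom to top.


cube([290, 200, 30]);
translate([140, 100, 30]) cylinder(h = 170, r = 70);


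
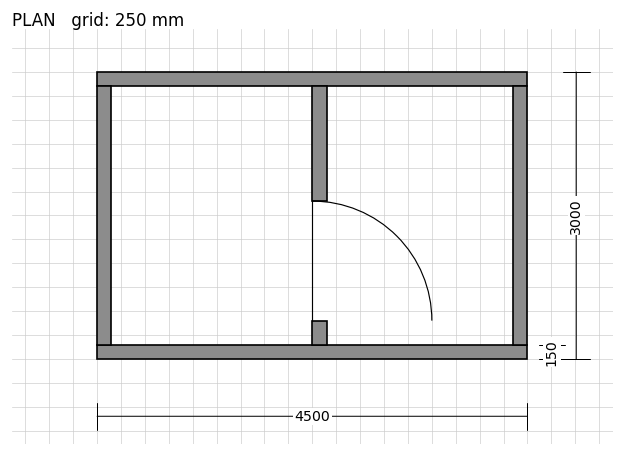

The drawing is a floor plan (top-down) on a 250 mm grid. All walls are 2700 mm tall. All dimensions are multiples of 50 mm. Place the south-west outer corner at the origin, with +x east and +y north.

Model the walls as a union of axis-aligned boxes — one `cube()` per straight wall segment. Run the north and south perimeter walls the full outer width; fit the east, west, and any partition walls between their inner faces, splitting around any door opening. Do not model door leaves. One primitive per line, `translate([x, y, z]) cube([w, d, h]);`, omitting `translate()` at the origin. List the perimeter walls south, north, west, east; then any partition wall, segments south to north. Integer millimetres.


cube([4500, 150, 2700]);
translate([0, 2850, 0]) cube([4500, 150, 2700]);
translate([0, 150, 0]) cube([150, 2700, 2700]);
translate([4350, 150, 0]) cube([150, 2700, 2700]);
translate([2250, 150, 0]) cube([150, 250, 2700]);
translate([2250, 1650, 0]) cube([150, 1200, 2700]);


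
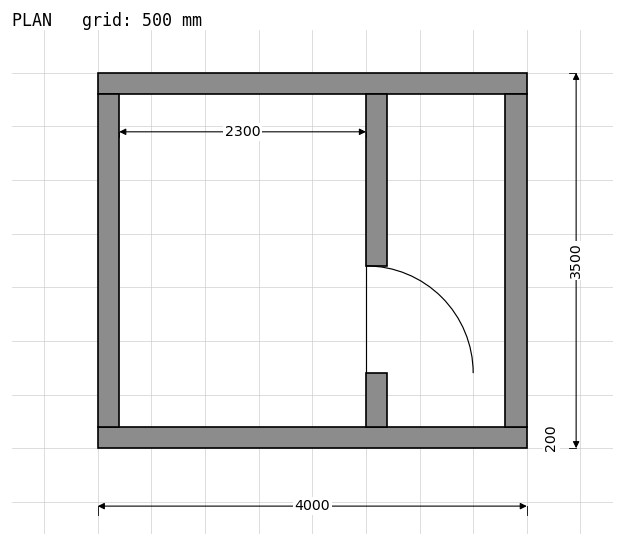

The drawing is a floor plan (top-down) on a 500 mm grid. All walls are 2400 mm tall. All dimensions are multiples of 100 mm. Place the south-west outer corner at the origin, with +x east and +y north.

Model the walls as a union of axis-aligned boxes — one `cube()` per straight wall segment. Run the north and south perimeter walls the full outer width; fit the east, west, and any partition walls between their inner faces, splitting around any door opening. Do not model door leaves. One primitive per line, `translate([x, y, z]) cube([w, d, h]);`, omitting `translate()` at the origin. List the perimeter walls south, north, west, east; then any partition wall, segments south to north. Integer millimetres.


cube([4000, 200, 2400]);
translate([0, 3300, 0]) cube([4000, 200, 2400]);
translate([0, 200, 0]) cube([200, 3100, 2400]);
translate([3800, 200, 0]) cube([200, 3100, 2400]);
translate([2500, 200, 0]) cube([200, 500, 2400]);
translate([2500, 1700, 0]) cube([200, 1600, 2400]);


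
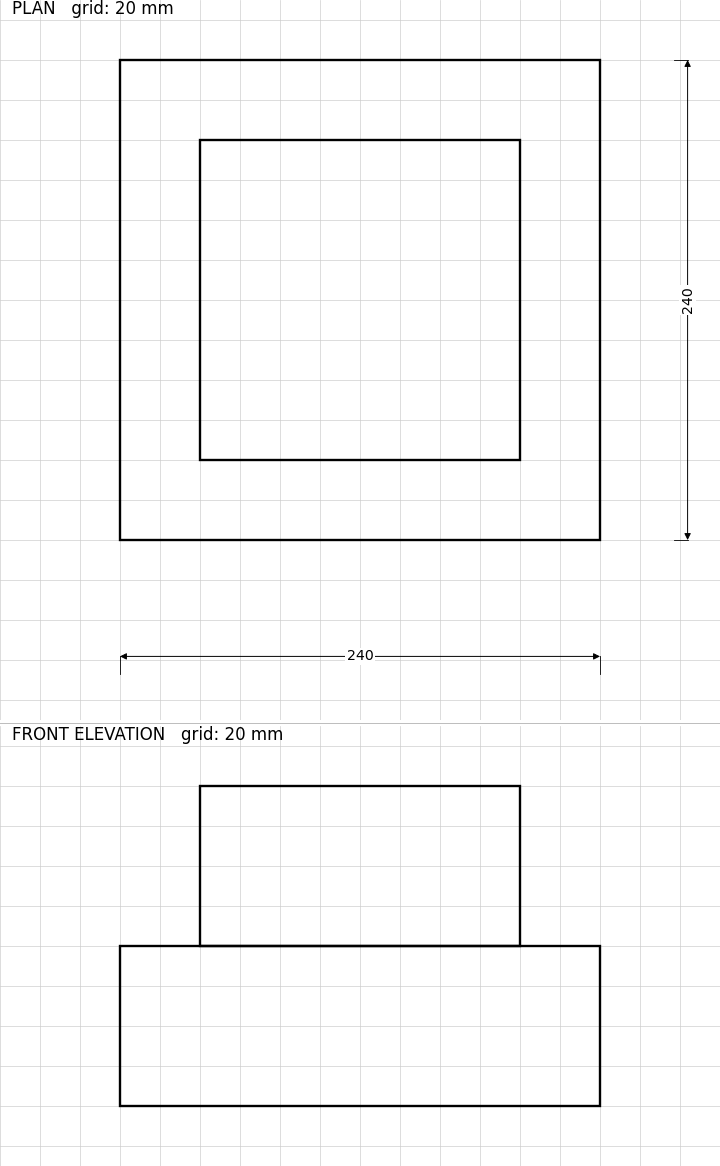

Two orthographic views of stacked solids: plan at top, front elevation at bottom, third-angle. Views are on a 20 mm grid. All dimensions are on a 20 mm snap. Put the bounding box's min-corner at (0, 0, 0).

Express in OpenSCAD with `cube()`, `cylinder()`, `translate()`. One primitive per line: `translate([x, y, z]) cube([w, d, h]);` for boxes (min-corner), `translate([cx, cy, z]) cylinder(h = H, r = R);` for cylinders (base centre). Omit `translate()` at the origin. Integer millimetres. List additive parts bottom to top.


cube([240, 240, 80]);
translate([40, 40, 80]) cube([160, 160, 80]);
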